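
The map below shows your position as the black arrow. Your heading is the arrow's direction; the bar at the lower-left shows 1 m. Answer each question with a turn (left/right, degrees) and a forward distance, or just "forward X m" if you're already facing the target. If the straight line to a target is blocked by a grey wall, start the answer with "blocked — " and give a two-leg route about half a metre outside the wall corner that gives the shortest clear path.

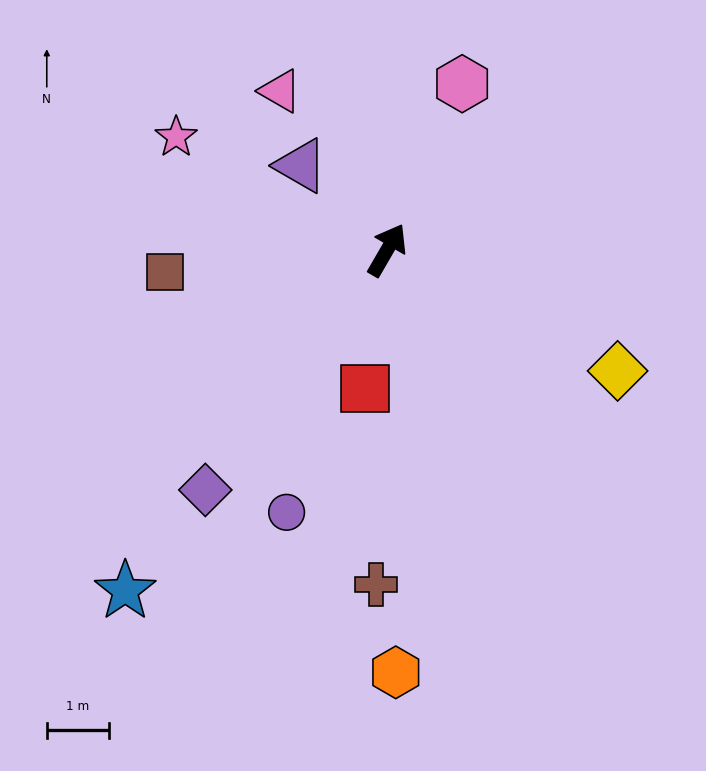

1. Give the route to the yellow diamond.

turn right 88°, forward 4.2 m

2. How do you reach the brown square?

turn left 126°, forward 3.6 m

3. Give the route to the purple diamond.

turn left 173°, forward 4.9 m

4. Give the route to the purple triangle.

turn left 76°, forward 1.9 m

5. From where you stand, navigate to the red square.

turn right 159°, forward 2.3 m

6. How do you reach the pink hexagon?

turn left 6°, forward 2.9 m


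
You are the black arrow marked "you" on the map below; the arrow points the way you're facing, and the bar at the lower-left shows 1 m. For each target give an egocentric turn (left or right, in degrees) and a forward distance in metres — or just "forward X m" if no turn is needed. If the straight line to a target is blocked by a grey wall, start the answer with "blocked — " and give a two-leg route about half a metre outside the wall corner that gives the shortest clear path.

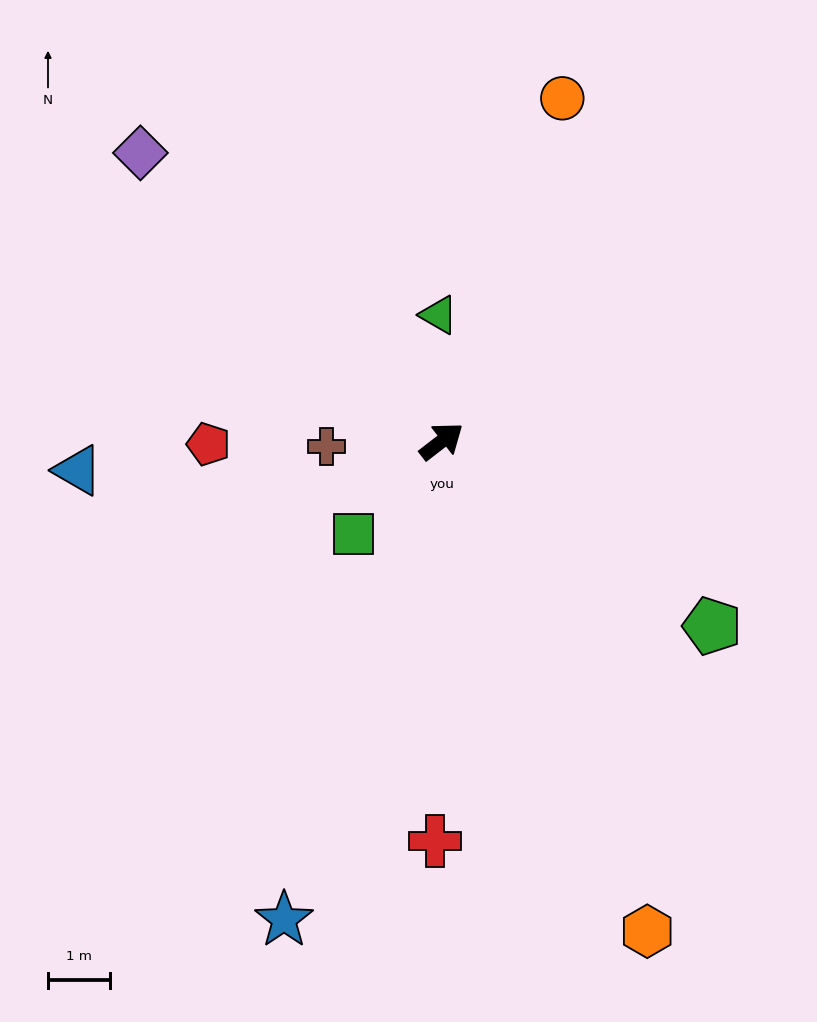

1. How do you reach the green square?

turn right 171°, forward 2.1 m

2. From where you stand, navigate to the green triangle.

turn left 54°, forward 2.0 m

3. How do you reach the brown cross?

turn left 145°, forward 1.9 m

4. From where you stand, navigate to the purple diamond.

turn left 99°, forward 6.7 m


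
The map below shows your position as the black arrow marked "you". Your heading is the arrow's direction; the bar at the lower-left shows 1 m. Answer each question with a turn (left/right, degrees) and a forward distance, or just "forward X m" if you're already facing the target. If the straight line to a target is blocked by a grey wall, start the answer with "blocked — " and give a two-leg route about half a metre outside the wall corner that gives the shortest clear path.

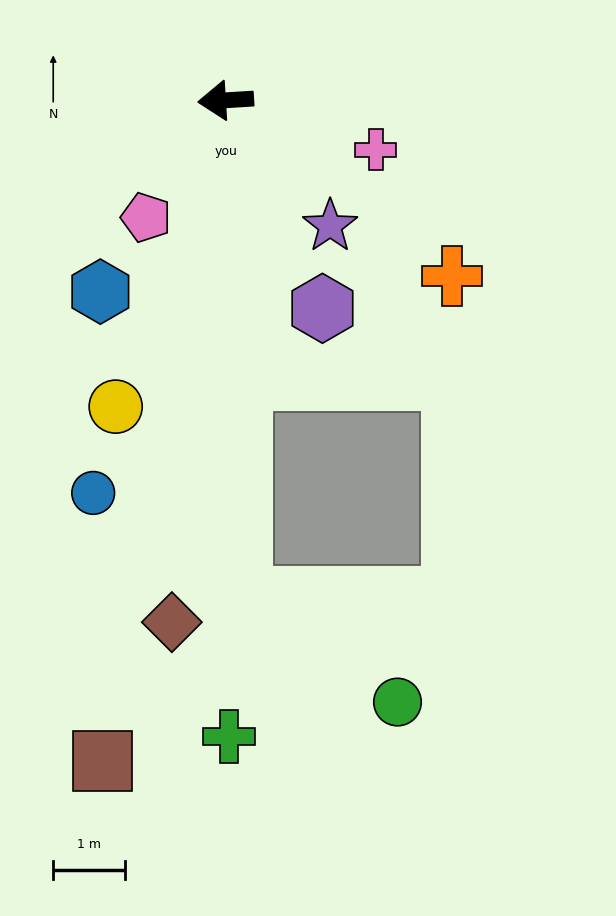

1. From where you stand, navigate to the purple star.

turn left 126°, forward 2.3 m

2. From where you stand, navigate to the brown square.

turn left 76°, forward 9.3 m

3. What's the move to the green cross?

turn left 87°, forward 8.8 m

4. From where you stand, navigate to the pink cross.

turn left 158°, forward 2.2 m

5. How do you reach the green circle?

blocked — turn left 88°, forward 6.9 m, then turn left 54°, forward 2.6 m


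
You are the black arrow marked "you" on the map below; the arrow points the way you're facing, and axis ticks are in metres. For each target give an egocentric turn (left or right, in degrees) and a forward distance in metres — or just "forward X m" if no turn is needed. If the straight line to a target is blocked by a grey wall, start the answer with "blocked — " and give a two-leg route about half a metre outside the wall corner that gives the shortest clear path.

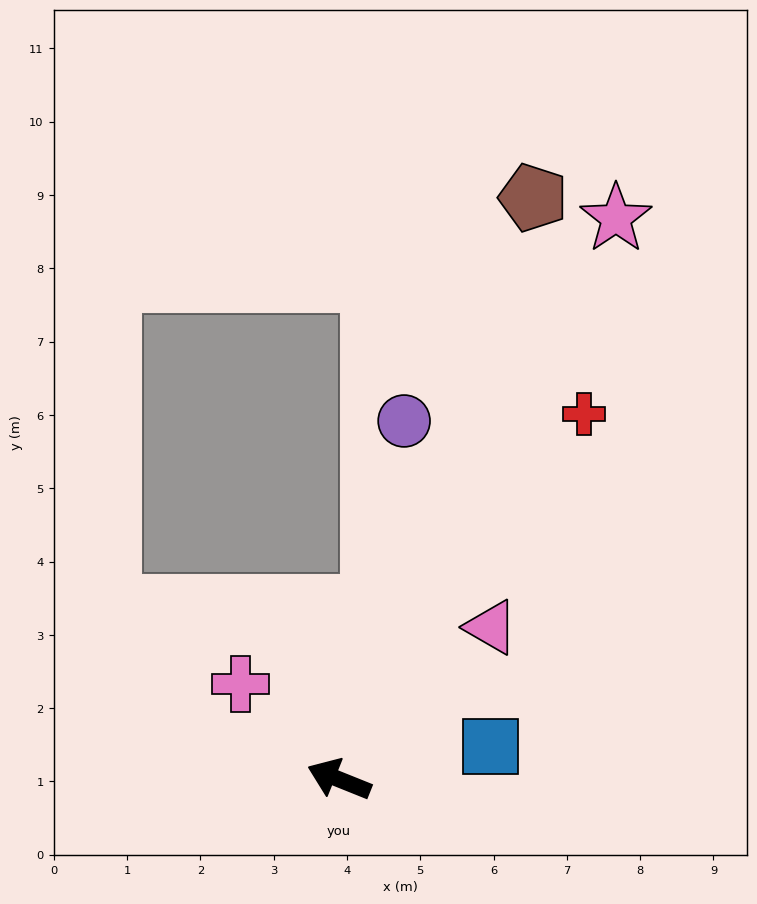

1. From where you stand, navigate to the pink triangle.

turn right 113°, forward 2.9 m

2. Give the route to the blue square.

turn right 146°, forward 2.1 m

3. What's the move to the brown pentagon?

turn right 87°, forward 8.4 m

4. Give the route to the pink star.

turn right 94°, forward 8.5 m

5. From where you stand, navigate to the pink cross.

turn right 22°, forward 1.9 m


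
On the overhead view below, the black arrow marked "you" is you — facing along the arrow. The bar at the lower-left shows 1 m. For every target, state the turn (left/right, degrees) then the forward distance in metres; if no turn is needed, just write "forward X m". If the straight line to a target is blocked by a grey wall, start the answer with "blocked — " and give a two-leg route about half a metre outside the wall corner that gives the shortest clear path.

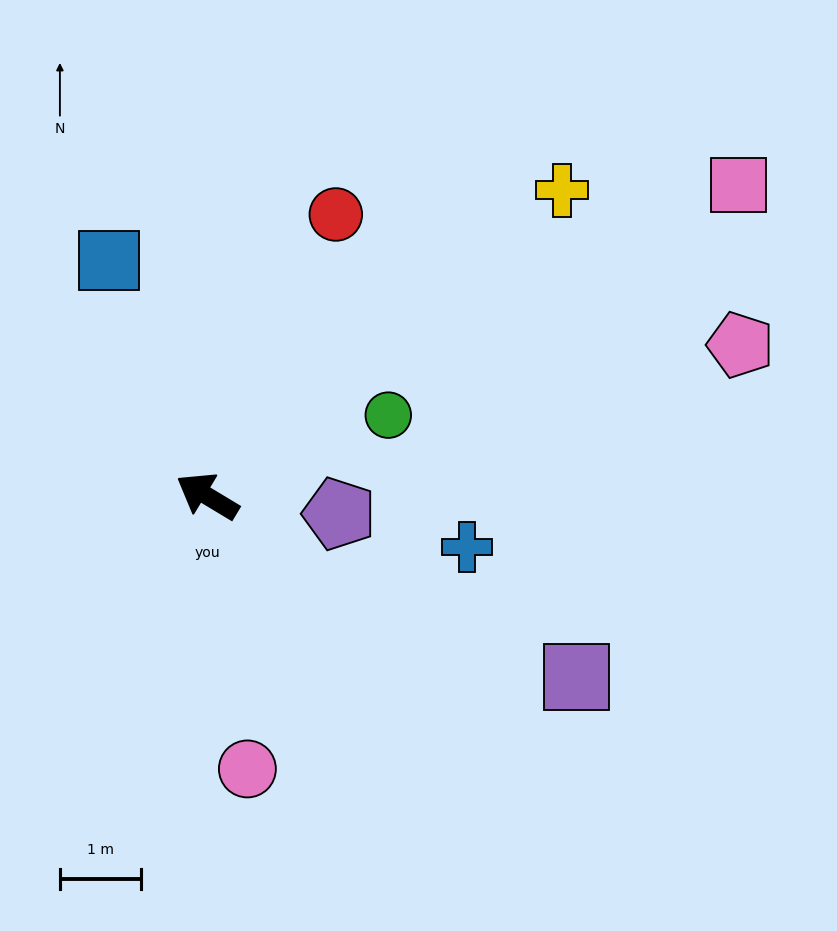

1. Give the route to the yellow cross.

turn right 108°, forward 5.8 m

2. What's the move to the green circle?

turn right 125°, forward 2.4 m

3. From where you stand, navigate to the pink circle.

turn left 129°, forward 3.4 m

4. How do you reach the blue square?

turn right 36°, forward 3.1 m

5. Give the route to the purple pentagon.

turn right 157°, forward 1.6 m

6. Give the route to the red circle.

turn right 83°, forward 3.8 m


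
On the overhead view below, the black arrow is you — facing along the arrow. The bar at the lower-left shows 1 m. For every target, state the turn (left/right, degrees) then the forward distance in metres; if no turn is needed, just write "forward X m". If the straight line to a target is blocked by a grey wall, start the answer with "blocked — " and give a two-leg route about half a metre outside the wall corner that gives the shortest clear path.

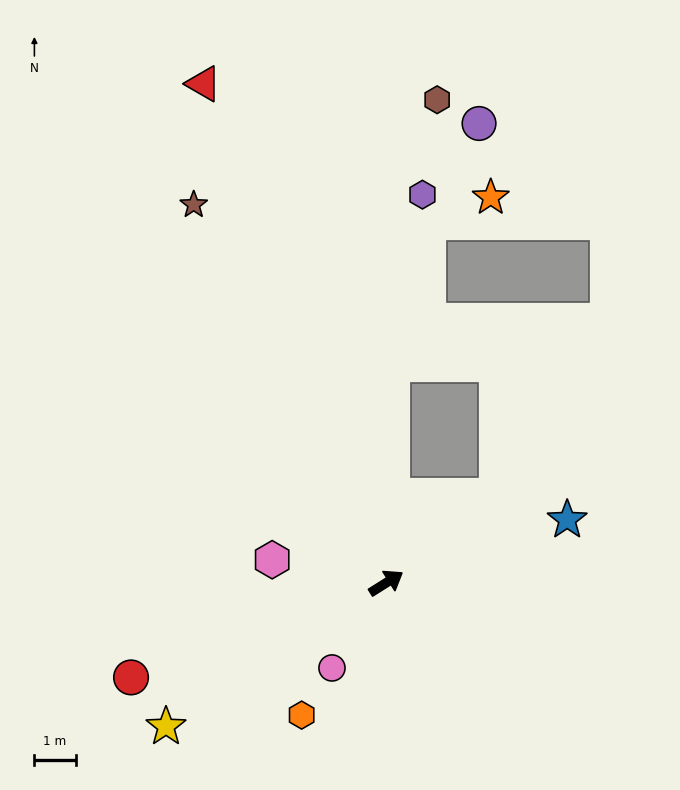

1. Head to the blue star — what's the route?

turn right 13°, forward 4.6 m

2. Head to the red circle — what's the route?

turn left 168°, forward 6.6 m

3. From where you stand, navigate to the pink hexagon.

turn left 136°, forward 2.8 m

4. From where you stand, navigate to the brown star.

turn left 85°, forward 10.3 m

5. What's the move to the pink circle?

turn right 155°, forward 2.4 m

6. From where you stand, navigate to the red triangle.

turn left 78°, forward 12.8 m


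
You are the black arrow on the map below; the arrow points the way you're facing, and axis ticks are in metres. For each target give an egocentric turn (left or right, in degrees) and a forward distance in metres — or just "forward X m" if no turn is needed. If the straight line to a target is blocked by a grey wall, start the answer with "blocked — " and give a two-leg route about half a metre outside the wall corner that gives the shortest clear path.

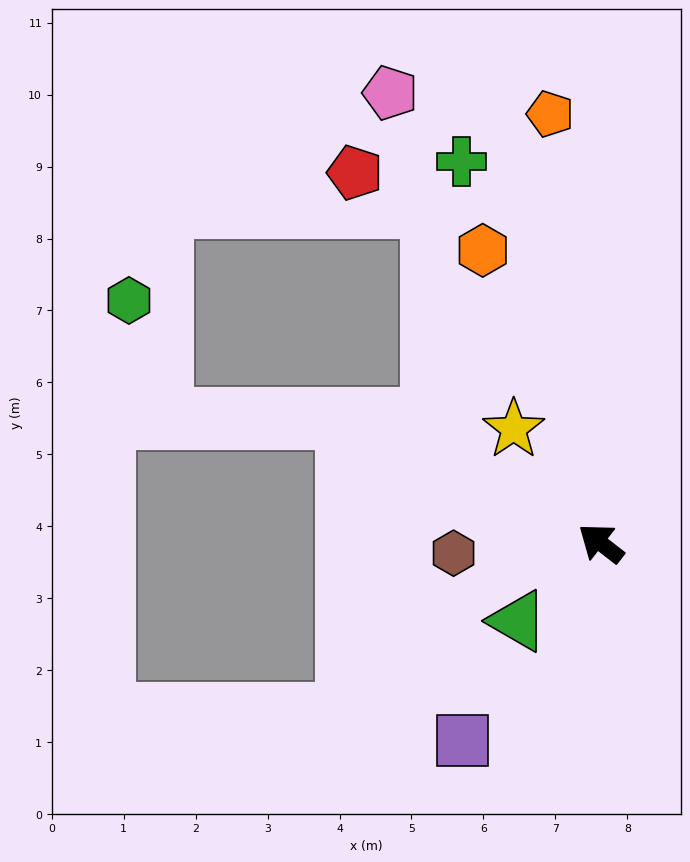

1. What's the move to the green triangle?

turn left 81°, forward 1.6 m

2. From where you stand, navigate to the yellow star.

turn right 15°, forward 2.0 m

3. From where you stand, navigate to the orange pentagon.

turn right 45°, forward 6.0 m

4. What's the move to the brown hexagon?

turn left 42°, forward 2.1 m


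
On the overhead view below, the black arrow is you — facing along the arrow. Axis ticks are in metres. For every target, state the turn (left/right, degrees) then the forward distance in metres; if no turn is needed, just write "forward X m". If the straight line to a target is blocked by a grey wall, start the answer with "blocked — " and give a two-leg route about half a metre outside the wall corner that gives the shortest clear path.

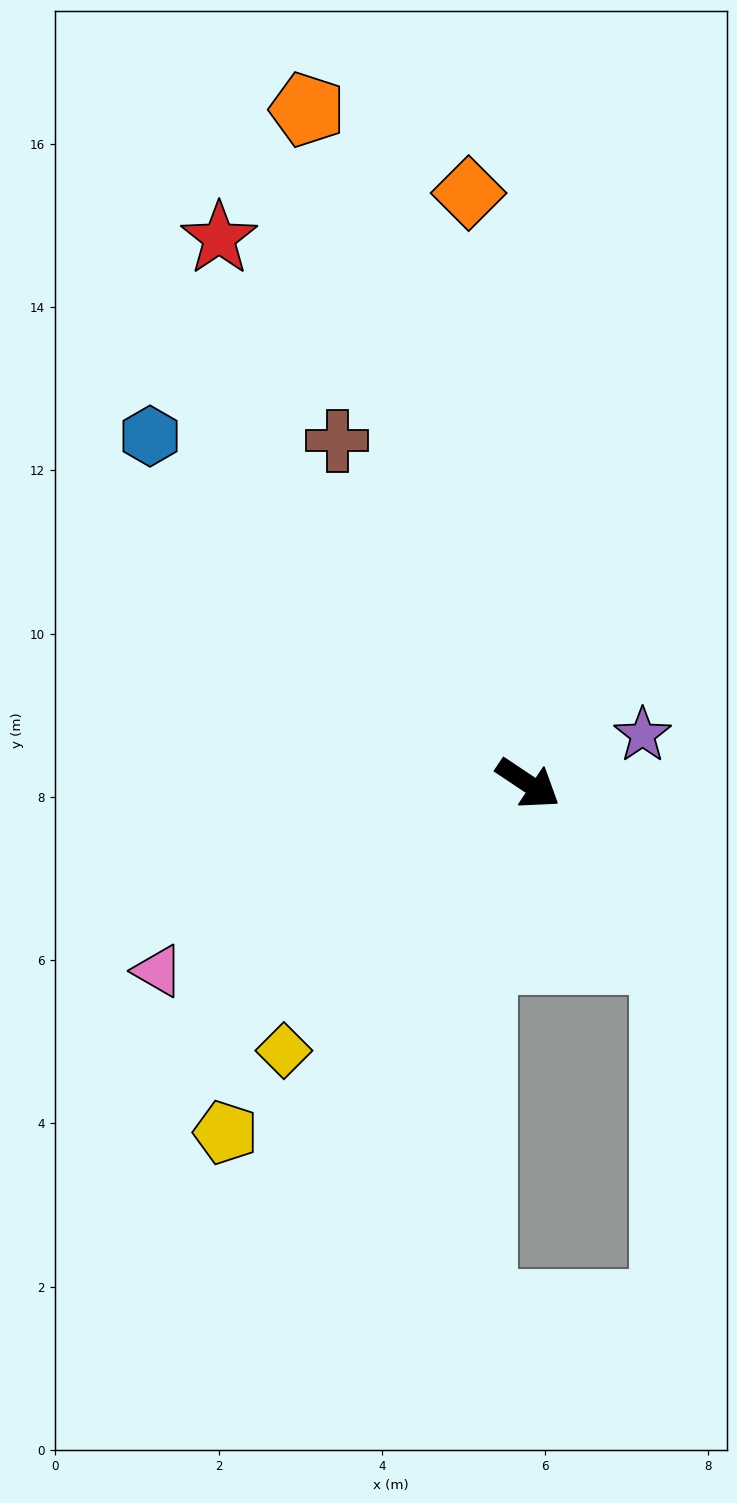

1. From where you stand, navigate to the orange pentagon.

turn left 142°, forward 8.7 m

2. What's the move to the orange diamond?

turn left 129°, forward 7.3 m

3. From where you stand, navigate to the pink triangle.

turn right 119°, forward 5.1 m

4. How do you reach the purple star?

turn left 57°, forward 1.5 m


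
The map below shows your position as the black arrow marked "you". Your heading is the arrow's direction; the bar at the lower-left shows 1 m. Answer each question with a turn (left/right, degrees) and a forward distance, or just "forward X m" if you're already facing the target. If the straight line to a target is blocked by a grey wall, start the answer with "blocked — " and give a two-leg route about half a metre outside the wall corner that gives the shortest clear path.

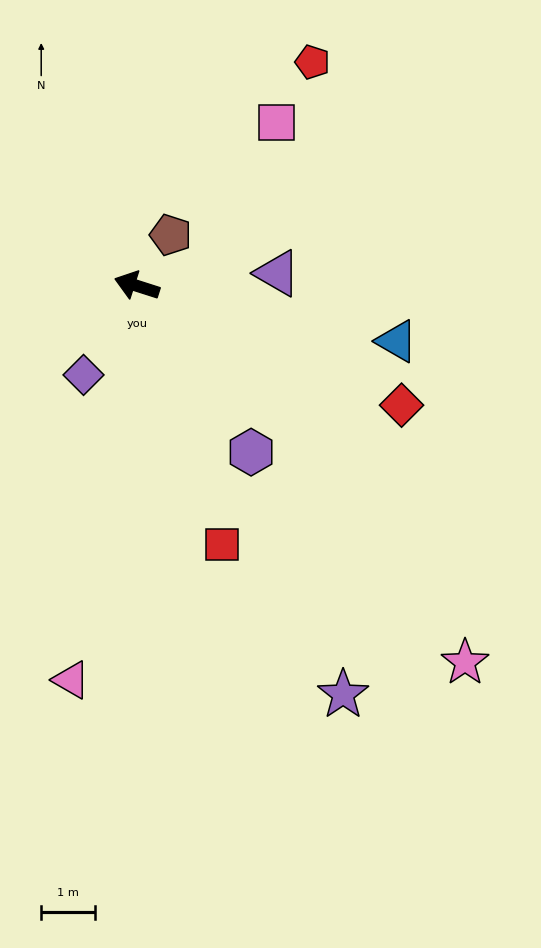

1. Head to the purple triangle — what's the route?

turn right 157°, forward 2.6 m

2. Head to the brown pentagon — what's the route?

turn right 106°, forward 1.1 m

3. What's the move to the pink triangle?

turn left 98°, forward 7.5 m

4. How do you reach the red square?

turn left 126°, forward 5.1 m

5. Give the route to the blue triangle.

turn right 174°, forward 5.0 m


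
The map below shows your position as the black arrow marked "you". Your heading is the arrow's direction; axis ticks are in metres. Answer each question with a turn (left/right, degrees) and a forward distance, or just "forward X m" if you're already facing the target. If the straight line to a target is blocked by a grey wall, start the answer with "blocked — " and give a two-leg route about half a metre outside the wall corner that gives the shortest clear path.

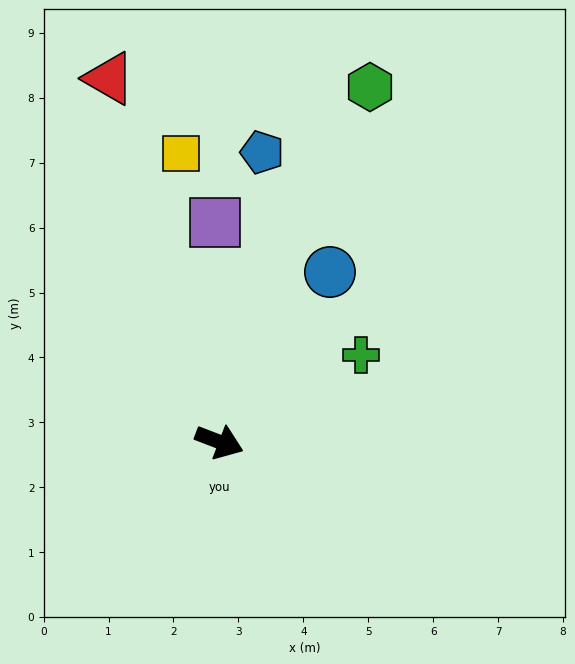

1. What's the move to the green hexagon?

turn left 88°, forward 5.9 m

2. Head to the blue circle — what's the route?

turn left 78°, forward 3.1 m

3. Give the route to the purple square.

turn left 112°, forward 3.4 m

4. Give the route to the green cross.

turn left 53°, forward 2.6 m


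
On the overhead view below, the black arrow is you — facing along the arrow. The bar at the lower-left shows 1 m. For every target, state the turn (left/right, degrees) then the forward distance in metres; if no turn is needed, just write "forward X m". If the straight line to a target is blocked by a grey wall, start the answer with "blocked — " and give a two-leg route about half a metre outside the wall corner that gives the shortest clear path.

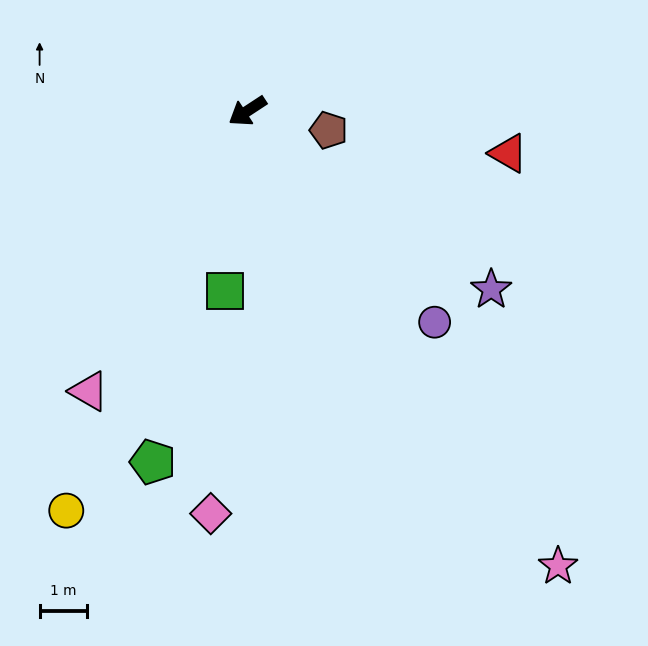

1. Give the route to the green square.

turn left 50°, forward 3.8 m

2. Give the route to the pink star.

turn left 91°, forward 11.5 m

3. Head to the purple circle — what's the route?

turn left 98°, forward 5.9 m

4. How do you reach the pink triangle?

turn left 27°, forward 6.7 m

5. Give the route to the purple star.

turn left 111°, forward 6.3 m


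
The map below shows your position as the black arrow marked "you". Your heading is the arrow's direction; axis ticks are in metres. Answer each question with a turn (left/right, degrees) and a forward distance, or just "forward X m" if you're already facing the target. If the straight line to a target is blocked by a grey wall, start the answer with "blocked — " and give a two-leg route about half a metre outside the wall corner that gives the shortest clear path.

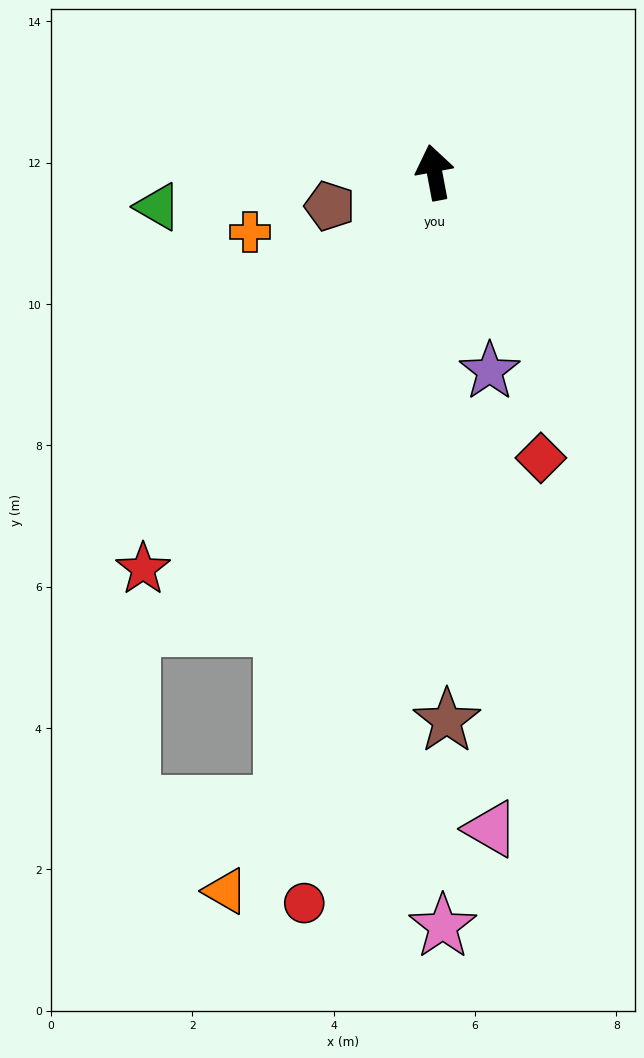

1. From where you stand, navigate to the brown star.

turn left 171°, forward 7.8 m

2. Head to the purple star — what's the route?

turn right 175°, forward 2.9 m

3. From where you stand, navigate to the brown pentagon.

turn left 97°, forward 1.6 m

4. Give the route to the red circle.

turn left 159°, forward 10.5 m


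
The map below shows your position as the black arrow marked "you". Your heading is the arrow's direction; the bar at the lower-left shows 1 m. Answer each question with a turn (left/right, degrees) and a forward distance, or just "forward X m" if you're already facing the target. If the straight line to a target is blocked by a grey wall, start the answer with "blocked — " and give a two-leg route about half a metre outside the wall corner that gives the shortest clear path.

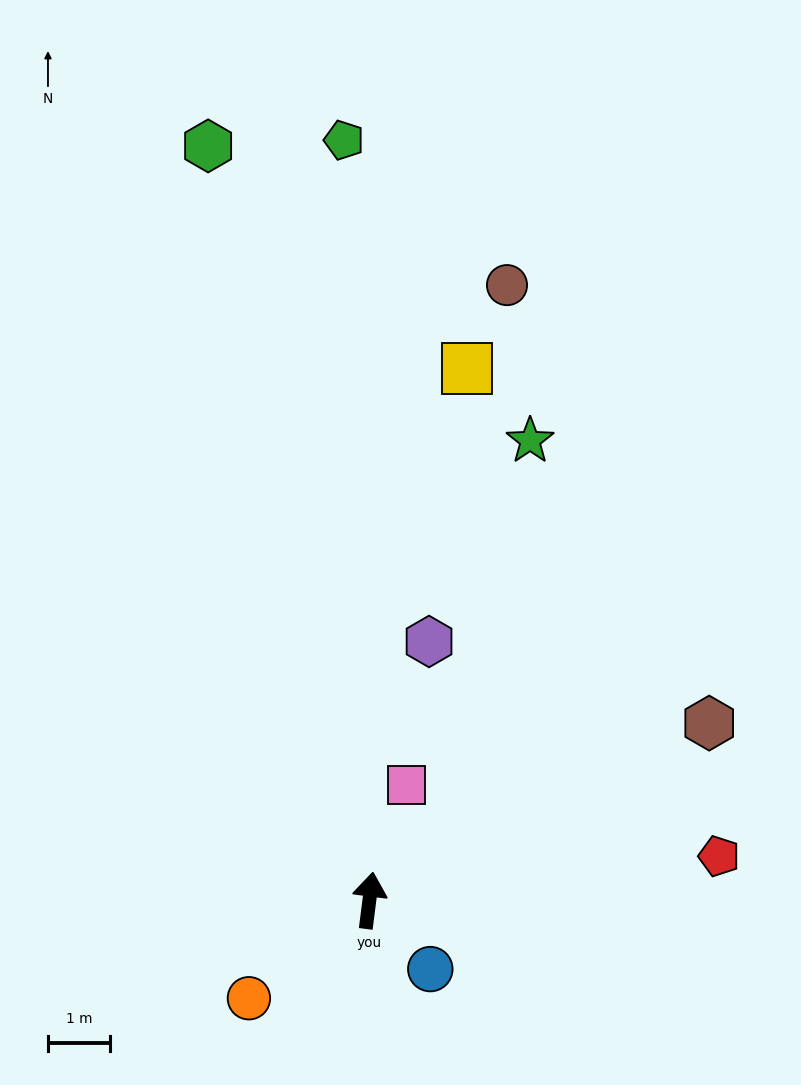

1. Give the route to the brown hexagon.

turn right 55°, forward 6.2 m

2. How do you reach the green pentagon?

turn left 9°, forward 12.4 m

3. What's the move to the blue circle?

turn right 131°, forward 1.5 m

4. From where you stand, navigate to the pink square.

turn right 11°, forward 2.0 m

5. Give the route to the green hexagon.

turn left 19°, forward 12.5 m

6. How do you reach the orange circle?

turn left 136°, forward 2.5 m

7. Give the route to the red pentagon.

turn right 76°, forward 5.7 m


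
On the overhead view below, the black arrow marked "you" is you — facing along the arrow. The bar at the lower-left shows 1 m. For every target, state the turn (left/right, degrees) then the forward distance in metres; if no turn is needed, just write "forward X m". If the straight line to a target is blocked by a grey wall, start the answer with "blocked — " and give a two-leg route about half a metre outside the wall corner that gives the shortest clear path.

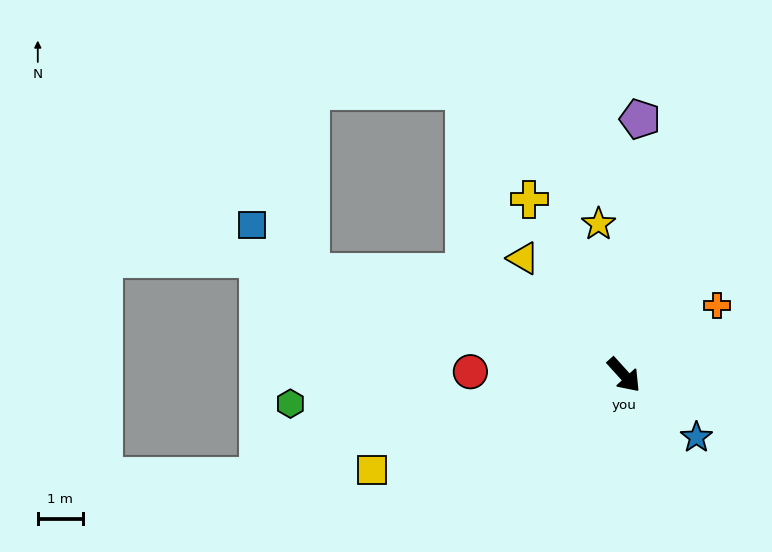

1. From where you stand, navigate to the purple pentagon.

turn left 134°, forward 5.7 m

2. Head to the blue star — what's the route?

turn left 7°, forward 2.1 m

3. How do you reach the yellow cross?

turn left 166°, forward 4.4 m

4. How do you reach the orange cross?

turn left 85°, forward 2.6 m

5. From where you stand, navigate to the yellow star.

turn left 147°, forward 3.4 m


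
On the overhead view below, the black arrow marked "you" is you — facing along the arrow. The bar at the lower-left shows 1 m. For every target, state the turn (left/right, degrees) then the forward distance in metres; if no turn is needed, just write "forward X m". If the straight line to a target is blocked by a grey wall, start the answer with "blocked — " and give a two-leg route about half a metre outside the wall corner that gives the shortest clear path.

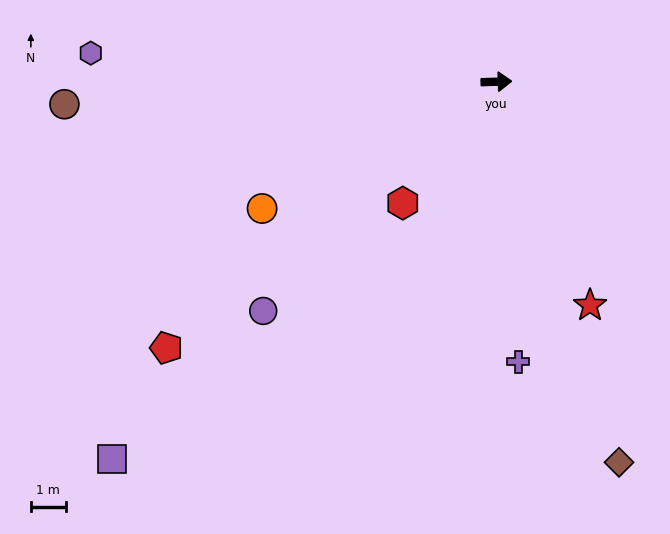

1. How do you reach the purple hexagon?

turn left 174°, forward 11.6 m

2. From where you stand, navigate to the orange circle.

turn right 153°, forward 7.6 m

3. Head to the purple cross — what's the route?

turn right 87°, forward 8.0 m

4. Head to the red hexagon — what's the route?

turn right 129°, forward 4.4 m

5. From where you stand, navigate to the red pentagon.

turn right 143°, forward 12.1 m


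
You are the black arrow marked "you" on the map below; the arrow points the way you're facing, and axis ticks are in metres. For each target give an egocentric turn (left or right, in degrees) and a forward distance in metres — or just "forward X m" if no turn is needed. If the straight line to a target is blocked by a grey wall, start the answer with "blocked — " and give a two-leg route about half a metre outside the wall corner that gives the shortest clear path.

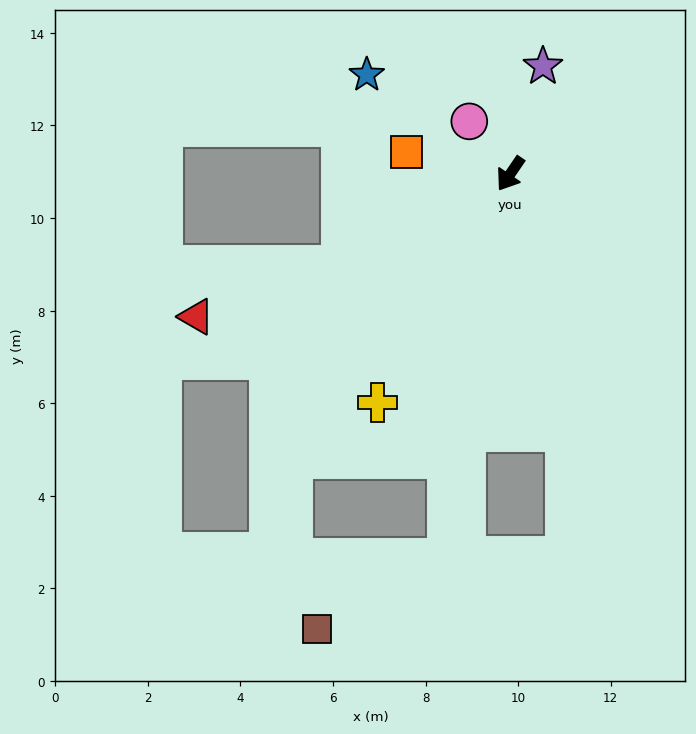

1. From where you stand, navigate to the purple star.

turn right 163°, forward 2.4 m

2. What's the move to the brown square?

blocked — turn left 25°, forward 8.4 m, then turn right 52°, forward 3.2 m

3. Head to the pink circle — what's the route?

turn right 108°, forward 1.4 m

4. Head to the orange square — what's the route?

turn right 68°, forward 2.3 m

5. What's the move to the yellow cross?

turn left 4°, forward 5.7 m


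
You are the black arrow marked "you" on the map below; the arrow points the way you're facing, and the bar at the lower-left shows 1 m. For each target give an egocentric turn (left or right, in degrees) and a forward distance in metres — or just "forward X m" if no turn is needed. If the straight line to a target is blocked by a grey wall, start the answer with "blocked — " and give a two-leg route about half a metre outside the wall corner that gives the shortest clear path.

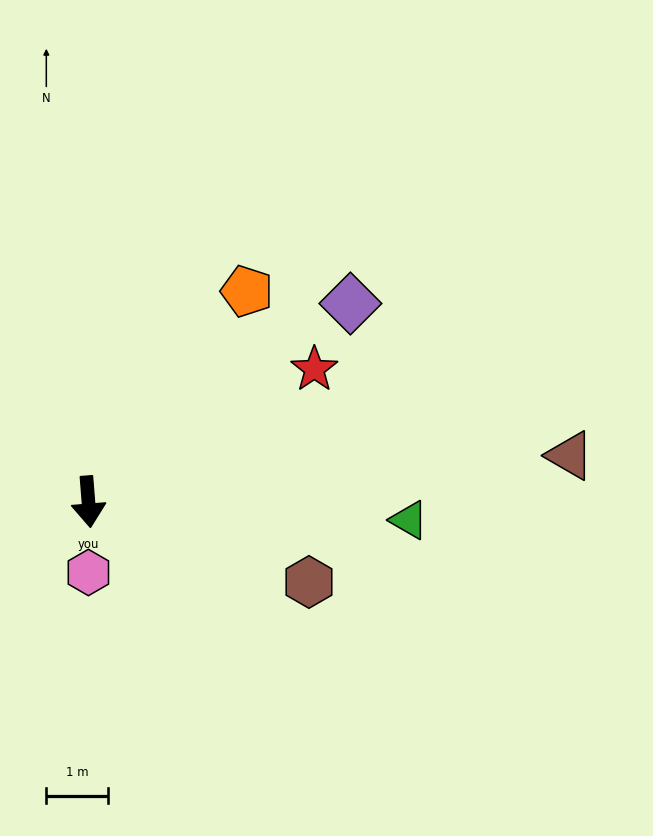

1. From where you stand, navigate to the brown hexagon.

turn left 66°, forward 3.8 m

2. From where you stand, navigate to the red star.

turn left 116°, forward 4.2 m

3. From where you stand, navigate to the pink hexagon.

turn right 5°, forward 1.1 m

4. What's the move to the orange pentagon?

turn left 139°, forward 4.3 m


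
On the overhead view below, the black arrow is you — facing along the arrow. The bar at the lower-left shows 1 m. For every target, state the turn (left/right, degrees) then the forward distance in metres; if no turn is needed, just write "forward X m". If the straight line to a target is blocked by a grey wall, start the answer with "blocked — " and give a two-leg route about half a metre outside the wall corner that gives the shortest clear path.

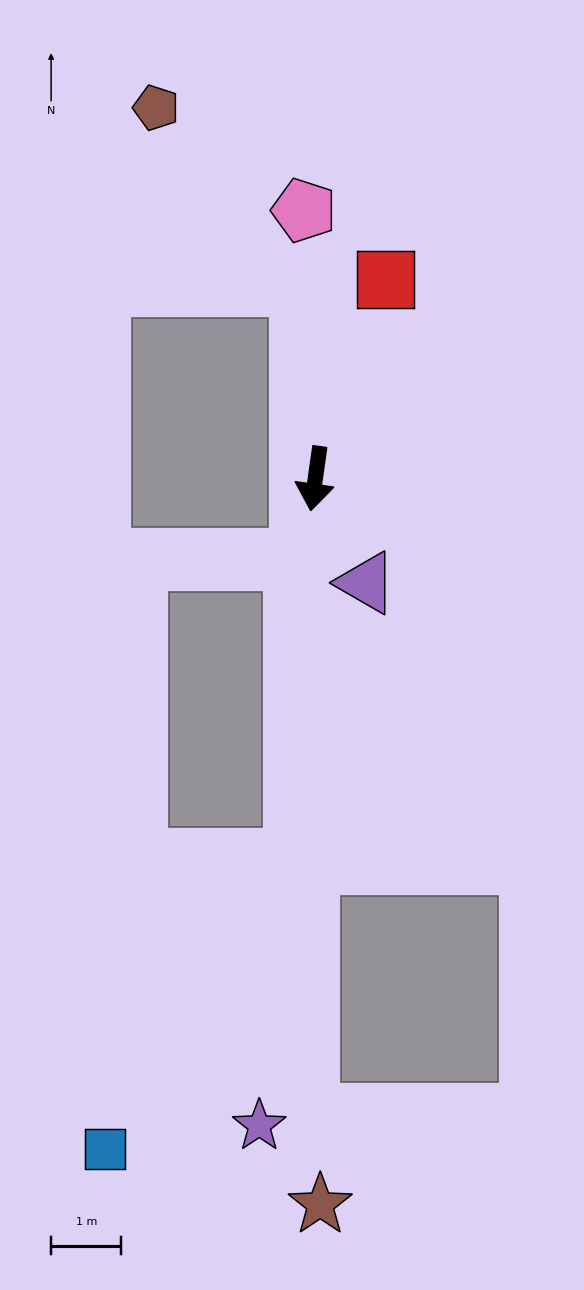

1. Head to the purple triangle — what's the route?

turn left 34°, forward 1.6 m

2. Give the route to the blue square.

blocked — turn left 5°, forward 5.4 m, then turn right 30°, forward 4.9 m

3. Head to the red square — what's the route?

turn left 169°, forward 3.0 m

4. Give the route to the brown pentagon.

blocked — turn right 167°, forward 2.7 m, then turn left 34°, forward 3.3 m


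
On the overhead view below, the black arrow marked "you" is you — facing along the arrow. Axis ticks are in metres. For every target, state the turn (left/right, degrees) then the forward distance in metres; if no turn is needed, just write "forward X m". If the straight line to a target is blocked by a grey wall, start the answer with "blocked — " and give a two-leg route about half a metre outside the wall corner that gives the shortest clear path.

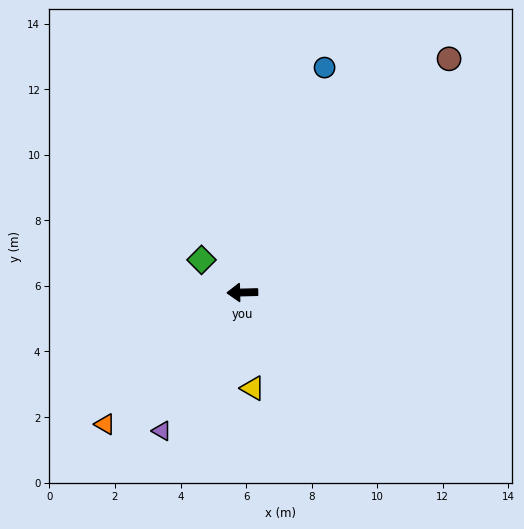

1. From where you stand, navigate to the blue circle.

turn right 111°, forward 7.3 m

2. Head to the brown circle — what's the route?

turn right 133°, forward 9.5 m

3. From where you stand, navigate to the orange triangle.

turn left 42°, forward 5.8 m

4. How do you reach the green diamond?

turn right 40°, forward 1.6 m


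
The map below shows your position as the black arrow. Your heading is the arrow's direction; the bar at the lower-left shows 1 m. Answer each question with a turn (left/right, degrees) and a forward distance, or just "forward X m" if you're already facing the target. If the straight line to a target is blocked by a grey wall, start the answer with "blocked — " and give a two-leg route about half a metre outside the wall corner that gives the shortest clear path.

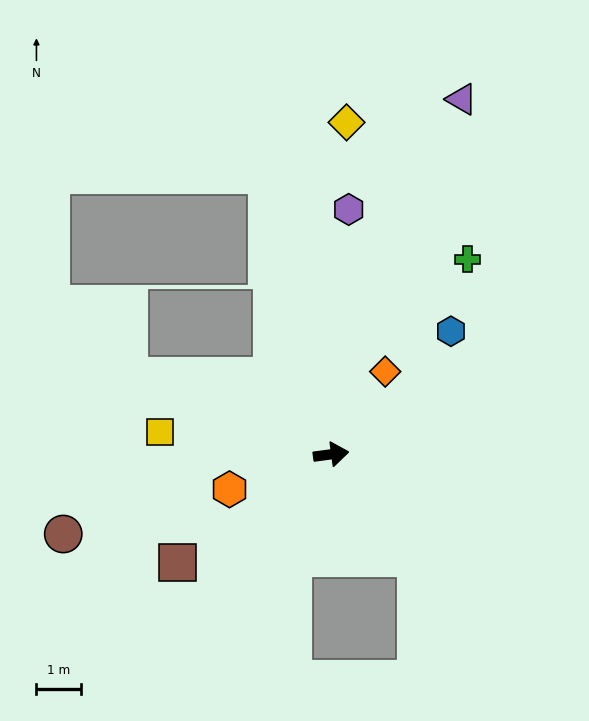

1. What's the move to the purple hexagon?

turn left 78°, forward 5.5 m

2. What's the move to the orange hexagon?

turn right 169°, forward 2.4 m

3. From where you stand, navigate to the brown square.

turn right 153°, forward 4.2 m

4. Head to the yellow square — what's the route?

turn left 165°, forward 3.9 m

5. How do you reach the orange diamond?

turn left 49°, forward 2.2 m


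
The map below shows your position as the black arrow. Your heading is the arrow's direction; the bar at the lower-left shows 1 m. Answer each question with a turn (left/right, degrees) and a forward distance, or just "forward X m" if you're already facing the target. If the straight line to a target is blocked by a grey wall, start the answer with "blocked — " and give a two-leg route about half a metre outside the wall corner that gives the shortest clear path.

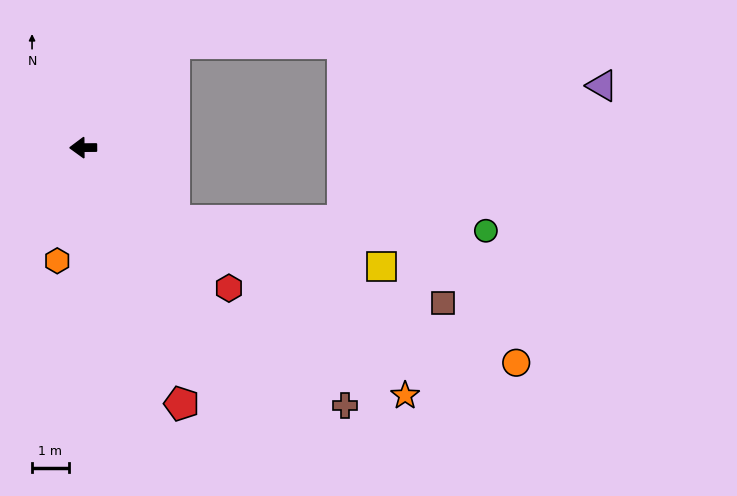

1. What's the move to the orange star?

turn left 142°, forward 11.0 m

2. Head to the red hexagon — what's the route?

turn left 136°, forward 5.5 m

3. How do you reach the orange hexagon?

turn left 77°, forward 3.2 m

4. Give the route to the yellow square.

blocked — turn left 141°, forward 3.2 m, then turn left 26°, forward 5.8 m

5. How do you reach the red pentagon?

turn left 111°, forward 7.5 m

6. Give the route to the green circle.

blocked — turn left 141°, forward 3.2 m, then turn left 37°, forward 8.5 m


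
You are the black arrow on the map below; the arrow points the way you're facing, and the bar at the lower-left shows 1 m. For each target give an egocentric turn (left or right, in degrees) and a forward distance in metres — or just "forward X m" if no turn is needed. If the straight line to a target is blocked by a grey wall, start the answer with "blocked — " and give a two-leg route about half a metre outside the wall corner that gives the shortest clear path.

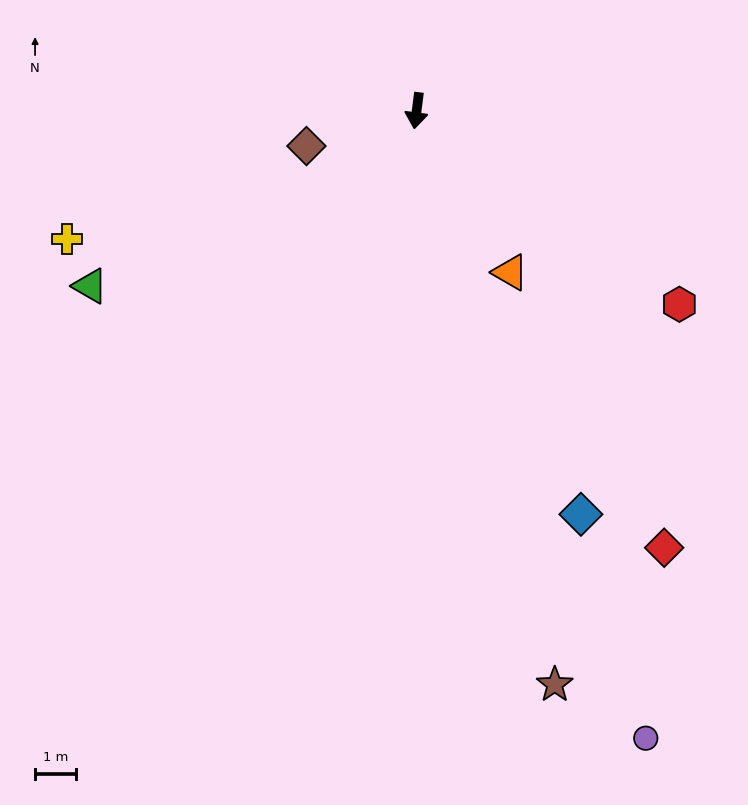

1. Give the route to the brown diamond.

turn right 65°, forward 2.8 m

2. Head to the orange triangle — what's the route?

turn left 37°, forward 4.6 m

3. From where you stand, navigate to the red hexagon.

turn left 61°, forward 8.0 m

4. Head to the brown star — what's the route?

turn left 21°, forward 14.4 m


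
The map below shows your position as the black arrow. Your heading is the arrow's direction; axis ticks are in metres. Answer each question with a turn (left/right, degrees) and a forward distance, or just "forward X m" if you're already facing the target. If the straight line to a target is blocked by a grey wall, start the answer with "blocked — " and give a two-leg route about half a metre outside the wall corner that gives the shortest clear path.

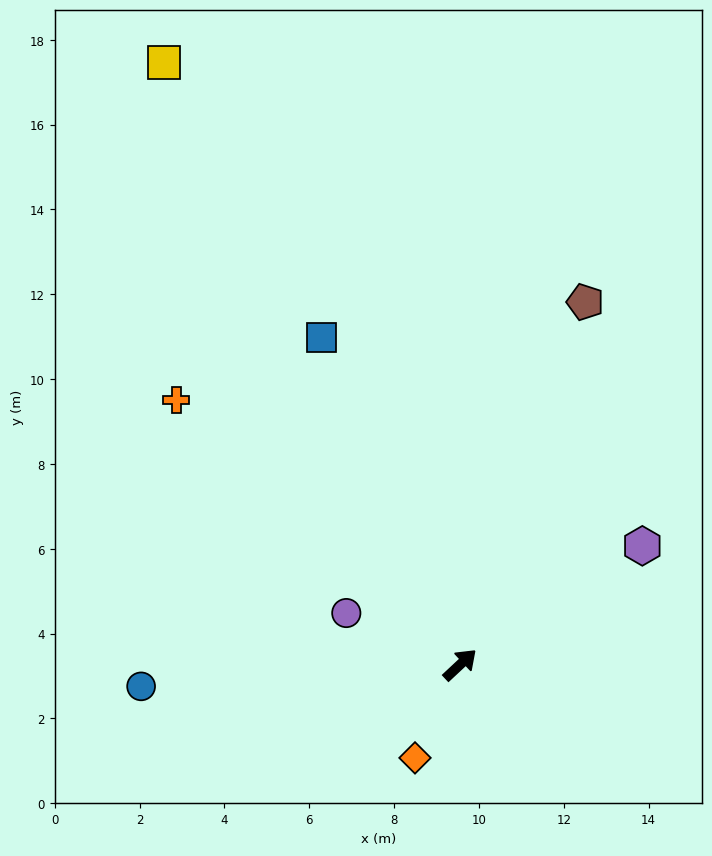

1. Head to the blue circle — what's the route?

turn left 141°, forward 7.5 m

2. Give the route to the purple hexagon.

turn right 10°, forward 5.1 m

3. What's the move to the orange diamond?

turn right 159°, forward 2.4 m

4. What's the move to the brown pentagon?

turn left 28°, forward 9.0 m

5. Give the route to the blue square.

turn left 70°, forward 8.4 m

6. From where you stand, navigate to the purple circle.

turn left 113°, forward 2.9 m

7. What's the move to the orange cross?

turn left 94°, forward 9.2 m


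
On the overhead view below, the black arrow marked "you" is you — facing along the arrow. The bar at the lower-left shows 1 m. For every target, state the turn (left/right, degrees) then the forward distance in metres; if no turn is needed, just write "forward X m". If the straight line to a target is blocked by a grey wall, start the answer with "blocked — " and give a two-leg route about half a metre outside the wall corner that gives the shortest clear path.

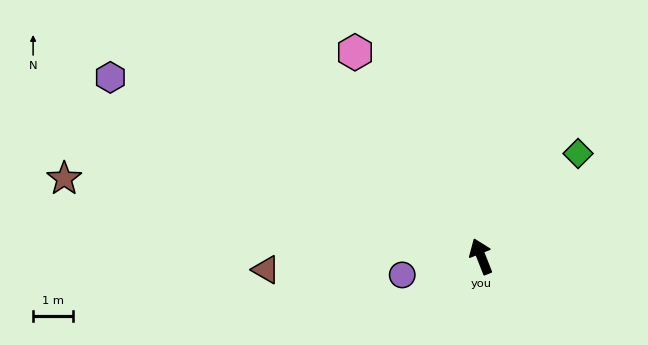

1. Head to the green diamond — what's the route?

turn right 65°, forward 3.5 m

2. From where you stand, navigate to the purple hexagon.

turn left 43°, forward 10.3 m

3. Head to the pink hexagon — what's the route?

turn left 10°, forward 6.0 m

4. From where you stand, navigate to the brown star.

turn left 58°, forward 10.6 m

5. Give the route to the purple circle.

turn left 82°, forward 2.0 m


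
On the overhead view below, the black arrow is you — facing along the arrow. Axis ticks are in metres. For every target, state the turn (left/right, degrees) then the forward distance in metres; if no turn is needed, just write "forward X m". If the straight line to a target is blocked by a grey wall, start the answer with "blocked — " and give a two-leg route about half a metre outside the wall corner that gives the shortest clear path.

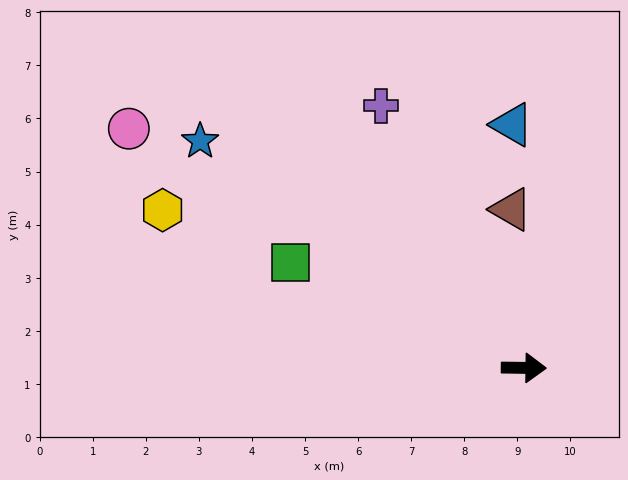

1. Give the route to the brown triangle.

turn left 95°, forward 3.0 m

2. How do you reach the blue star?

turn left 146°, forward 7.4 m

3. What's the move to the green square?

turn left 156°, forward 4.8 m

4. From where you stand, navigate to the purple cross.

turn left 119°, forward 5.6 m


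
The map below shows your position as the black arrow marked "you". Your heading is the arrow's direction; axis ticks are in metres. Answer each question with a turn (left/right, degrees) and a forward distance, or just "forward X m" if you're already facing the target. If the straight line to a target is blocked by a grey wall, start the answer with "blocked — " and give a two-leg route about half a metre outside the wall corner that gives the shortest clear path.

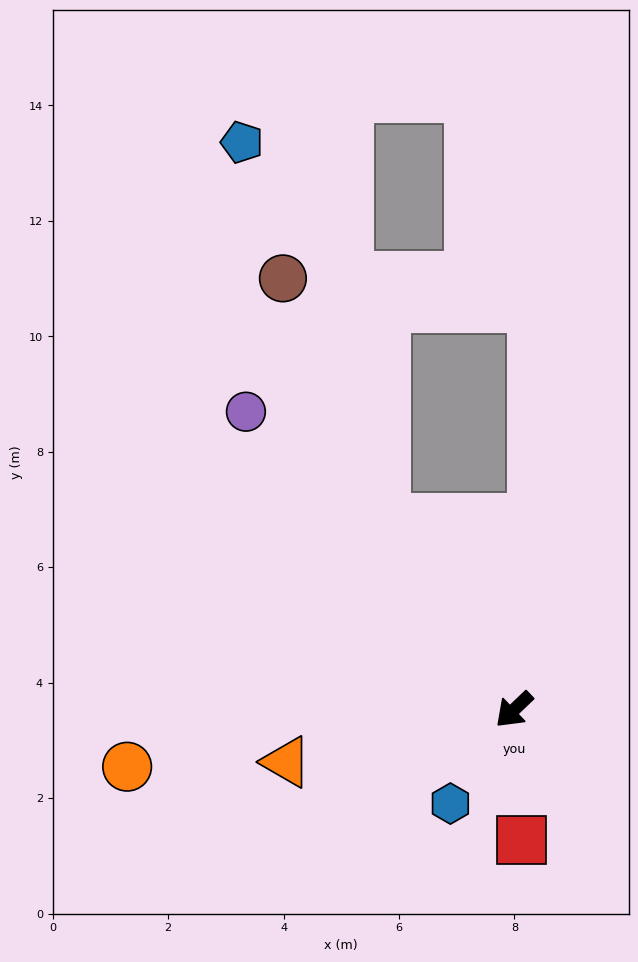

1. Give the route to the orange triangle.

turn right 31°, forward 4.0 m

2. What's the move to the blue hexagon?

turn left 12°, forward 2.0 m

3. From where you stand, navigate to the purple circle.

turn right 92°, forward 6.9 m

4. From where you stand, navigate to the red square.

turn left 50°, forward 2.3 m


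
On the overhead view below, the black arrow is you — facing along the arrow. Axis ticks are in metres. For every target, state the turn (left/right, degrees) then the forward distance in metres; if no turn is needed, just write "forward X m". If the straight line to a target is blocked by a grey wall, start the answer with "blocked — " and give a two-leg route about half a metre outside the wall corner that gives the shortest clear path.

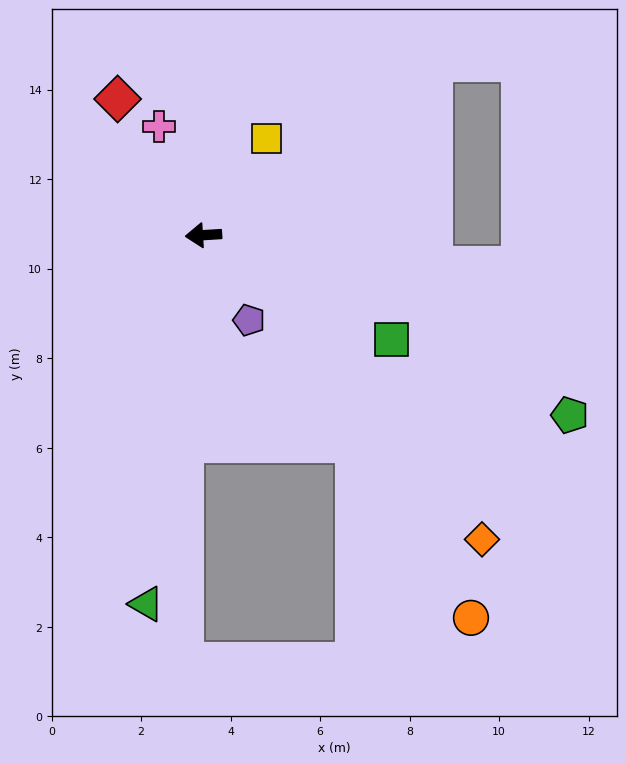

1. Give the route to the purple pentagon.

turn left 115°, forward 2.2 m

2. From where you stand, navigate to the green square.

turn left 147°, forward 4.8 m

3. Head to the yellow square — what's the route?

turn right 127°, forward 2.6 m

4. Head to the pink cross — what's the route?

turn right 71°, forward 2.6 m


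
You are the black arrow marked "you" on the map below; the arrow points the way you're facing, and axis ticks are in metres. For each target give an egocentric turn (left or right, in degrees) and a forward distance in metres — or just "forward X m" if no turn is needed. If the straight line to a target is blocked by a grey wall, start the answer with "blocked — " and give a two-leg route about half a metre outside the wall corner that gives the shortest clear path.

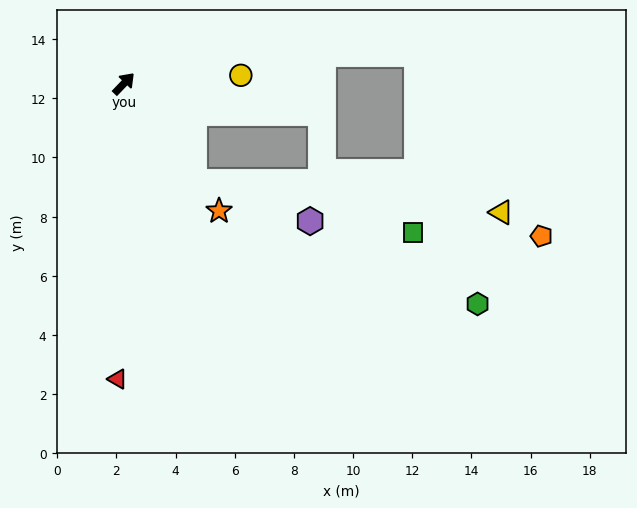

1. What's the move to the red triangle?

turn right 137°, forward 10.0 m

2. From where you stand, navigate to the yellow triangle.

blocked — turn right 100°, forward 4.1 m, then turn left 48°, forward 10.4 m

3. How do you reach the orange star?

turn right 99°, forward 5.4 m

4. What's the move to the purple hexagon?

blocked — turn right 100°, forward 4.1 m, then turn left 35°, forward 4.1 m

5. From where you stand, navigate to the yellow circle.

turn right 42°, forward 4.0 m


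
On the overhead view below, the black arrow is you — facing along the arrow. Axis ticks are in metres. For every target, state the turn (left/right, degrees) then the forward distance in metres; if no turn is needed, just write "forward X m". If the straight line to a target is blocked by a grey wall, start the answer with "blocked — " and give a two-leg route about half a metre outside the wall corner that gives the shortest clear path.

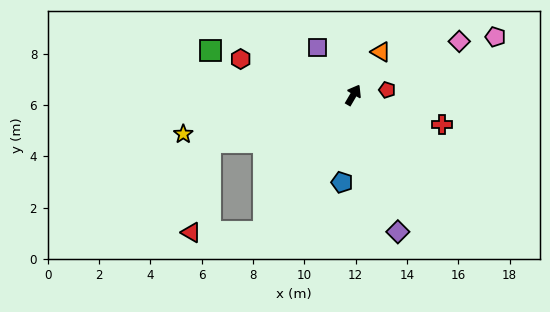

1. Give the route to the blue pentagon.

turn right 157°, forward 3.4 m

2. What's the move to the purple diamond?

turn right 132°, forward 5.6 m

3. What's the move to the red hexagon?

turn left 103°, forward 4.6 m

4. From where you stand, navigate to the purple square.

turn left 67°, forward 2.3 m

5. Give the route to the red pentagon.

turn right 51°, forward 1.3 m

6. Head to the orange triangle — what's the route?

turn right 2°, forward 2.0 m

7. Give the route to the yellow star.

turn left 133°, forward 6.8 m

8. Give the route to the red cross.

turn right 78°, forward 3.6 m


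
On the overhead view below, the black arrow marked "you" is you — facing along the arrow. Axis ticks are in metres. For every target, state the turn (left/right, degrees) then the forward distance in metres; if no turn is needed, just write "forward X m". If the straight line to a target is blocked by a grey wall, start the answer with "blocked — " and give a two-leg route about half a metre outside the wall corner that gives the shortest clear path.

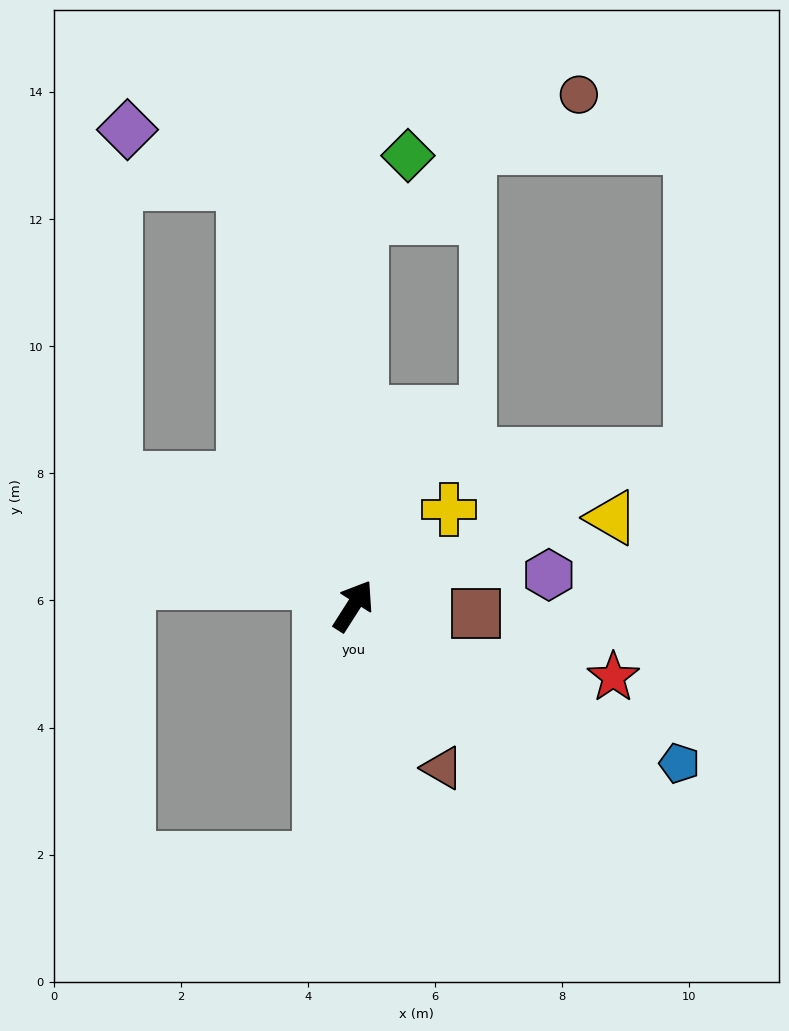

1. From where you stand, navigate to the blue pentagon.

turn right 83°, forward 5.7 m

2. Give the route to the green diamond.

blocked — turn left 31°, forward 6.1 m, then turn right 35°, forward 1.2 m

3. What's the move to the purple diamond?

blocked — turn left 47°, forward 6.9 m, then turn left 51°, forward 2.0 m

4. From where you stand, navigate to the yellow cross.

turn right 12°, forward 2.1 m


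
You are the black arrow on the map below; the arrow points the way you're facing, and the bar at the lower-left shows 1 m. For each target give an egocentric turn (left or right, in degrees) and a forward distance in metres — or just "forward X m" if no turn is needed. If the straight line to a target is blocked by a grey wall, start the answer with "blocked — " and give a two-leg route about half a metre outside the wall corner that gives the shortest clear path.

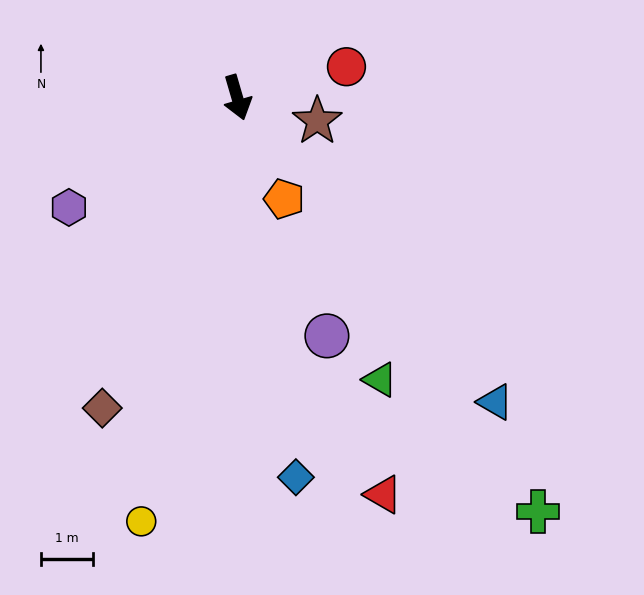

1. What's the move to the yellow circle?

turn right 29°, forward 8.4 m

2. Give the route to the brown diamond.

turn right 40°, forward 6.5 m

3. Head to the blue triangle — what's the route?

turn left 24°, forward 7.7 m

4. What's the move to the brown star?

turn left 57°, forward 1.6 m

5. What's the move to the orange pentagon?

turn left 9°, forward 2.2 m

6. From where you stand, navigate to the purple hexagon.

turn right 73°, forward 3.9 m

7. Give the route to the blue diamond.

turn right 7°, forward 7.4 m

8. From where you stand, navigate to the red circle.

turn left 90°, forward 2.2 m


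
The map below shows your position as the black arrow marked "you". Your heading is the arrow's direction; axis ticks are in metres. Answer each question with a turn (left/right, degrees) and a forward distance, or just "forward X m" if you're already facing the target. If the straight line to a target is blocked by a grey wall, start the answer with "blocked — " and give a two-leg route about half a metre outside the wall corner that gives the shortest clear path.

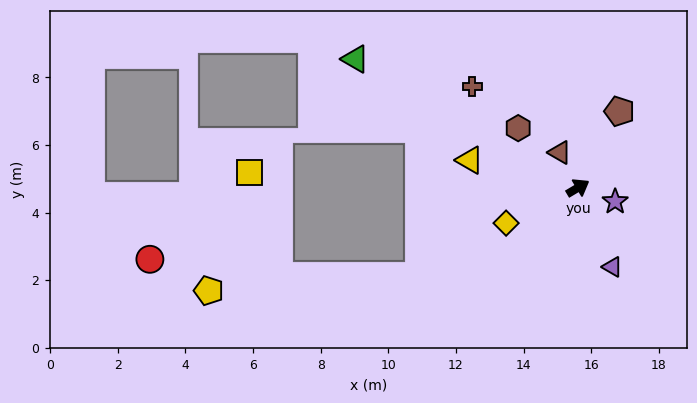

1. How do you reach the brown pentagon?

turn left 31°, forward 2.6 m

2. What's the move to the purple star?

turn right 51°, forward 1.2 m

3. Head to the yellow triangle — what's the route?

turn left 135°, forward 3.3 m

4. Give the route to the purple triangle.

turn right 97°, forward 2.6 m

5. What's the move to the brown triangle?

turn left 86°, forward 1.2 m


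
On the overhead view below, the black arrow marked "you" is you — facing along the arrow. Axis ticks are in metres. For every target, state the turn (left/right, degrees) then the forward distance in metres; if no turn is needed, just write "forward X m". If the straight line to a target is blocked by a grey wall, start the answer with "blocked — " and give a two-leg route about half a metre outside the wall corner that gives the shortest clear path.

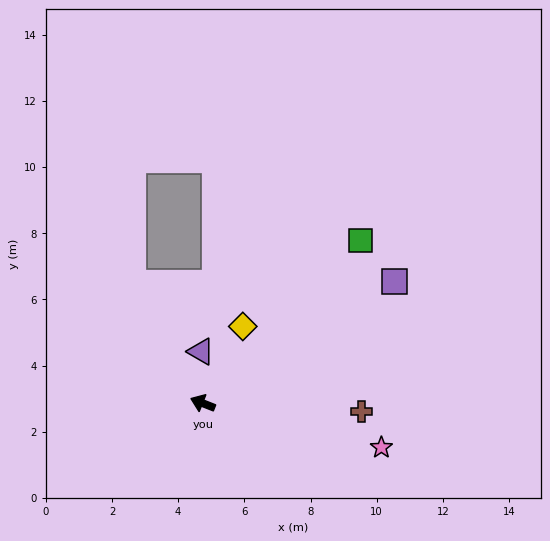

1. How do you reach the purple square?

turn right 126°, forward 6.9 m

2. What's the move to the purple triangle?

turn right 66°, forward 1.6 m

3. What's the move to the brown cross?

turn right 161°, forward 4.8 m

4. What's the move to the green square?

turn right 112°, forward 6.9 m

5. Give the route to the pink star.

turn right 172°, forward 5.6 m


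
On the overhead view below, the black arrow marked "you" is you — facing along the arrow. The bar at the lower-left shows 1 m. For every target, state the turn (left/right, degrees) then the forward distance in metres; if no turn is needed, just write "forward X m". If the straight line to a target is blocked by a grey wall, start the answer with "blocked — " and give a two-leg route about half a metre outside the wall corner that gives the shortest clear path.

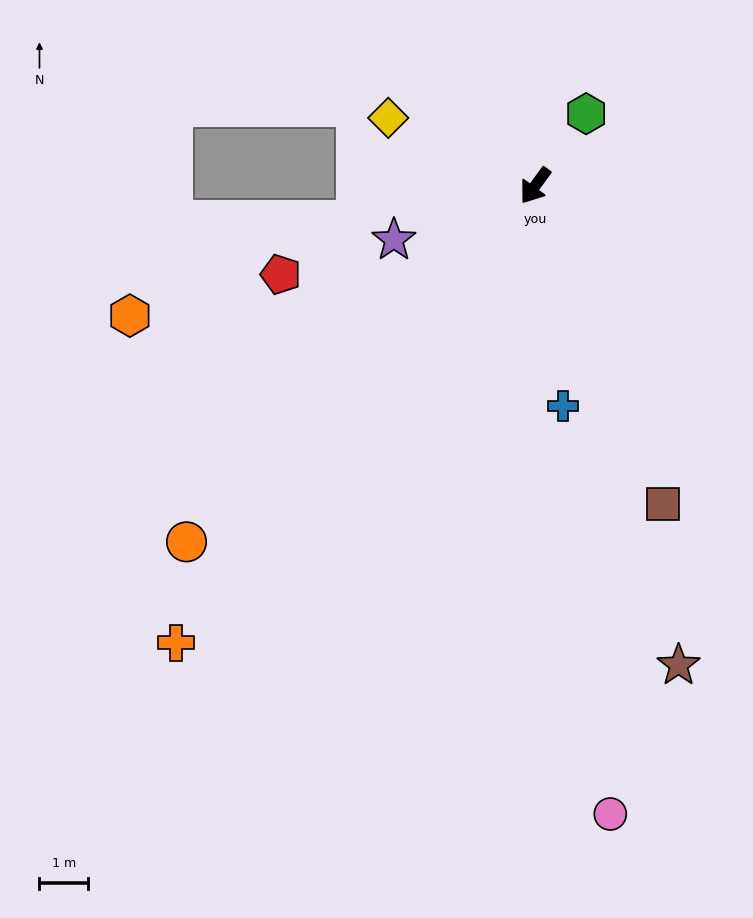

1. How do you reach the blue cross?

turn left 43°, forward 4.5 m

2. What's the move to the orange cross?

turn right 2°, forward 11.9 m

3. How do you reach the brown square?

turn left 58°, forward 7.0 m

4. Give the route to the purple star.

turn right 33°, forward 3.1 m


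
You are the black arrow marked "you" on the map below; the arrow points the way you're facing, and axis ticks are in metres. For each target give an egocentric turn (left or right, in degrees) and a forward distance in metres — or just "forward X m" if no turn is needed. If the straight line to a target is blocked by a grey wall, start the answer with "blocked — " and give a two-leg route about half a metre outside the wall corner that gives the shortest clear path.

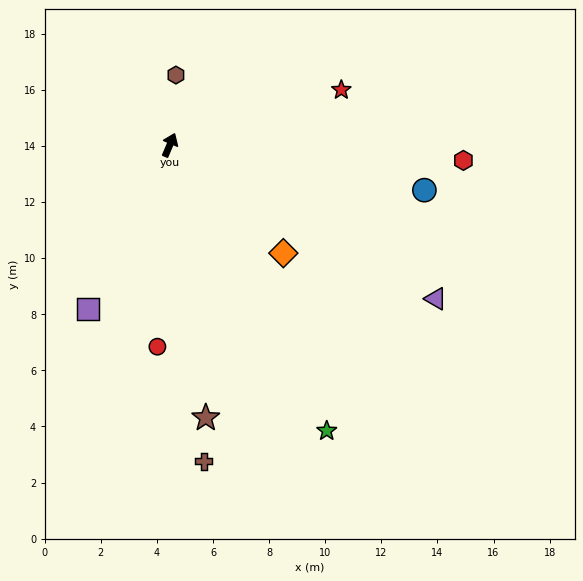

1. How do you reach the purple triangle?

turn right 97°, forward 10.9 m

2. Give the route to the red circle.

turn right 161°, forward 7.2 m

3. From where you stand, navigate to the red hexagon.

turn right 70°, forward 10.5 m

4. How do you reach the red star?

turn right 49°, forward 6.4 m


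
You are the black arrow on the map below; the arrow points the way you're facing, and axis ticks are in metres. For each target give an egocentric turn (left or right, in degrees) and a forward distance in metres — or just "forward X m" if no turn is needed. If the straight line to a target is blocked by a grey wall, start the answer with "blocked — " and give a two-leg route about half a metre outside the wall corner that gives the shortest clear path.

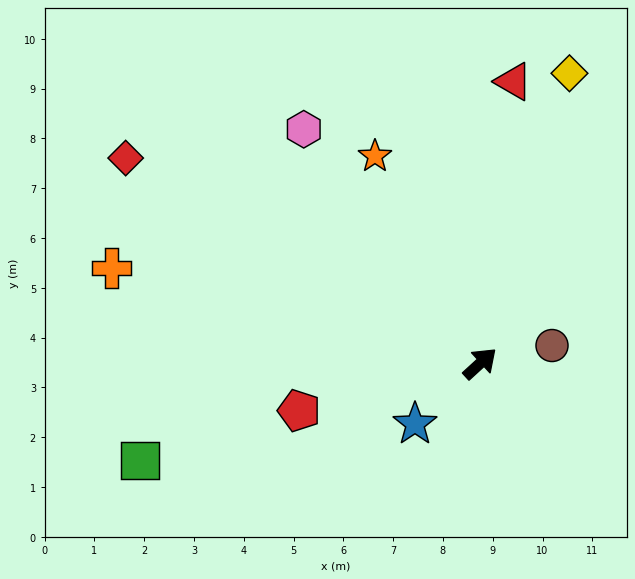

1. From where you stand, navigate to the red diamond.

turn left 107°, forward 8.2 m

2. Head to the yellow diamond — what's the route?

turn left 30°, forward 6.1 m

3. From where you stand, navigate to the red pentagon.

turn left 152°, forward 3.8 m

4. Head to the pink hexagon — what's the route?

turn left 85°, forward 5.9 m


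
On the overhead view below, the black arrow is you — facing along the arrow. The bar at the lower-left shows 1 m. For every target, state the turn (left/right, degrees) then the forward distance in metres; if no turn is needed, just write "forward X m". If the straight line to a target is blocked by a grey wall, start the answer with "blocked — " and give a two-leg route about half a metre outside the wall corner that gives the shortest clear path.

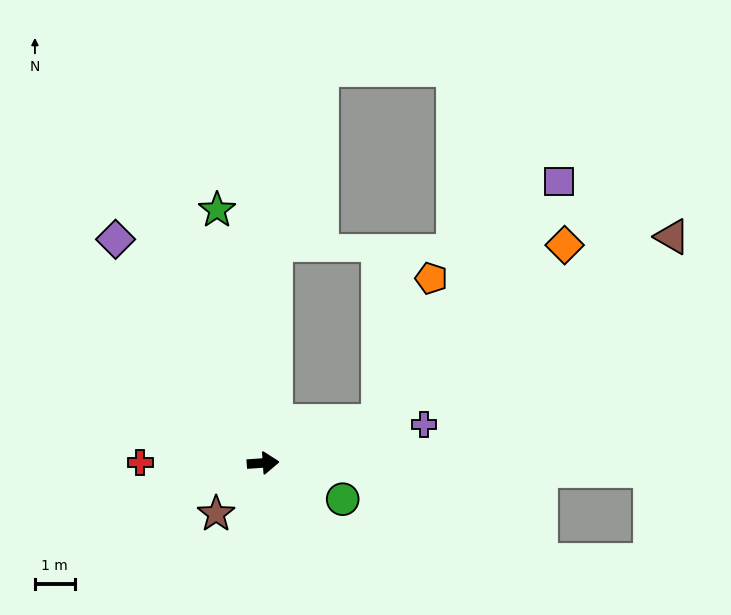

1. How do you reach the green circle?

turn right 28°, forward 2.2 m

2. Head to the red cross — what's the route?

turn left 176°, forward 3.1 m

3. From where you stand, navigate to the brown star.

turn right 137°, forward 1.7 m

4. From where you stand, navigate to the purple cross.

turn left 9°, forward 4.2 m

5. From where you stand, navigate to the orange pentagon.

blocked — turn left 16°, forward 3.1 m, then turn left 49°, forward 3.8 m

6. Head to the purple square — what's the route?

blocked — turn left 16°, forward 3.1 m, then turn left 33°, forward 7.5 m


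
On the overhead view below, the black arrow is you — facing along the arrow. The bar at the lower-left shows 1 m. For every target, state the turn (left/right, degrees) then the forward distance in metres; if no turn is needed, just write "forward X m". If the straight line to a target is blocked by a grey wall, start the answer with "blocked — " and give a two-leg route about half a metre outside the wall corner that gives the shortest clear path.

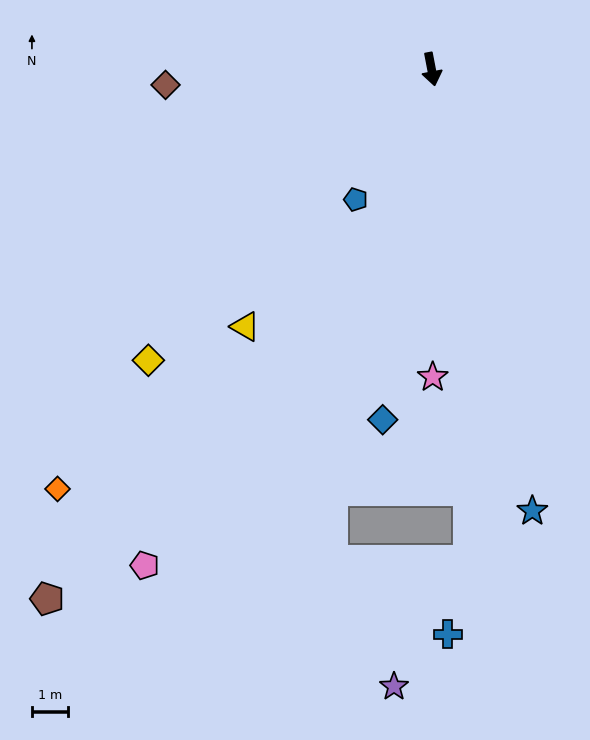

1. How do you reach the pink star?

turn right 11°, forward 8.5 m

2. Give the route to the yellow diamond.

turn right 55°, forward 11.2 m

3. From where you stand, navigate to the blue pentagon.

turn right 41°, forward 4.2 m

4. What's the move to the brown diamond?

turn right 97°, forward 7.3 m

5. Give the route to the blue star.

turn left 2°, forward 12.5 m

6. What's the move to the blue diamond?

turn right 19°, forward 9.7 m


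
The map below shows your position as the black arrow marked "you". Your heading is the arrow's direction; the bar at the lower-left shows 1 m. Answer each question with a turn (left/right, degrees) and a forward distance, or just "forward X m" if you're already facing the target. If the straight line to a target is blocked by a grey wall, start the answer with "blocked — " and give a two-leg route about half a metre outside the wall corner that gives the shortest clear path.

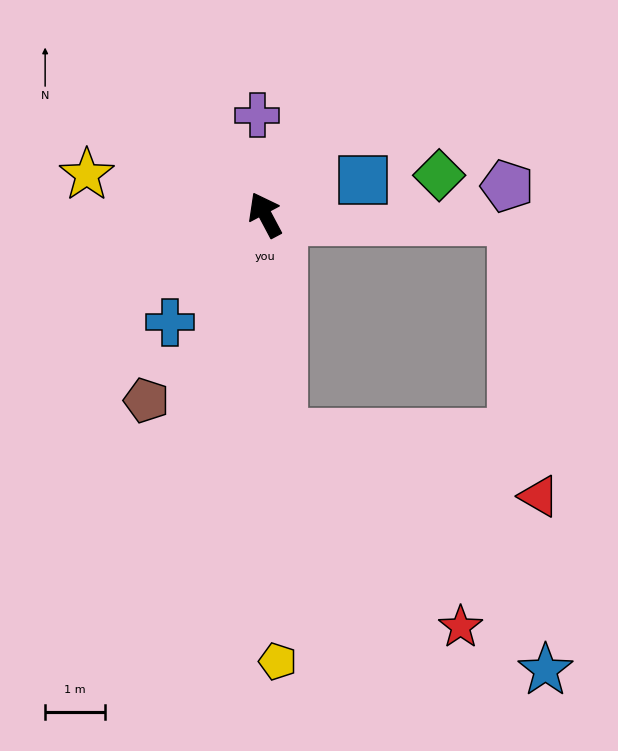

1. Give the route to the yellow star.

turn left 49°, forward 3.0 m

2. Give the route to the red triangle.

blocked — turn left 156°, forward 3.6 m, then turn left 72°, forward 4.4 m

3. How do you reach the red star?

blocked — turn left 156°, forward 3.6 m, then turn left 39°, forward 4.4 m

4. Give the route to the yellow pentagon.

turn left 154°, forward 7.4 m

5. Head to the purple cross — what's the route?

turn right 23°, forward 1.7 m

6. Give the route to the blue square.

turn right 99°, forward 1.7 m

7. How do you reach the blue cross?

turn left 111°, forward 2.4 m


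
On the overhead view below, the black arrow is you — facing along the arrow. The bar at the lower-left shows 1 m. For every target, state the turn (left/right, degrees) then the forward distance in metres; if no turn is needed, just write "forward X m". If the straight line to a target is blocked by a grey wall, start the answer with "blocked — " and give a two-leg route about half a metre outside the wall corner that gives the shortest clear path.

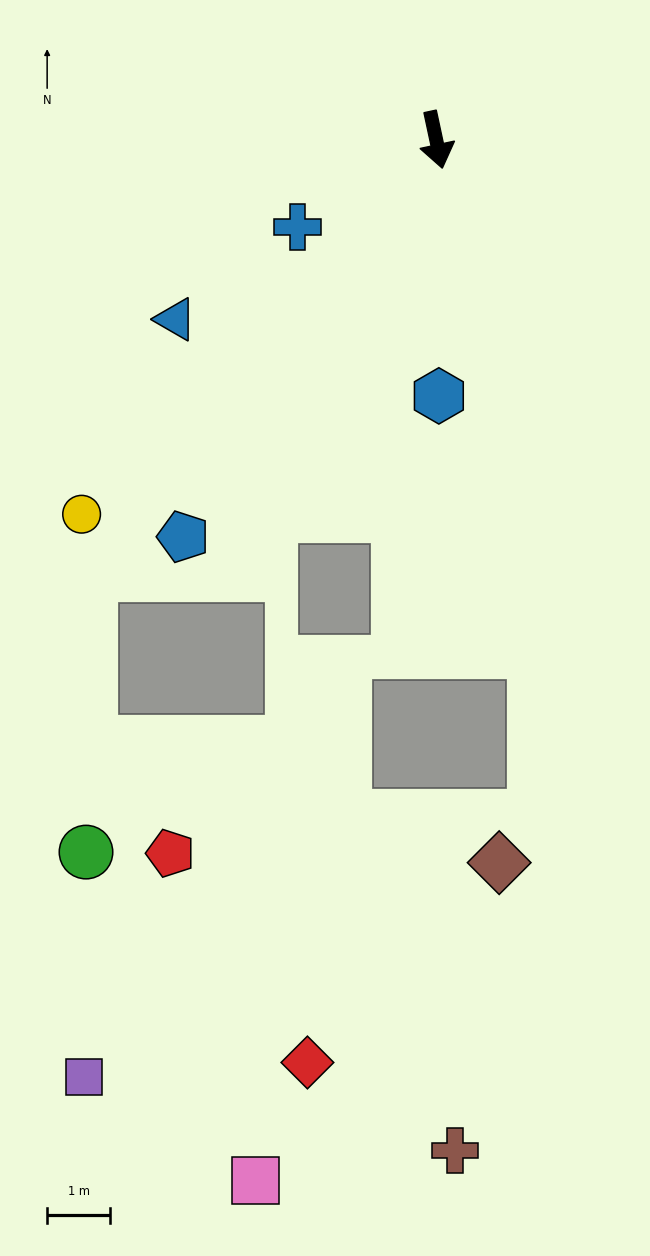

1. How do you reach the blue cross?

turn right 70°, forward 2.6 m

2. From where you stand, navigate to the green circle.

blocked — turn right 51°, forward 8.8 m, then turn left 38°, forward 4.4 m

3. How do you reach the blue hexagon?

turn right 12°, forward 4.1 m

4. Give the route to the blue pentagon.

turn right 45°, forward 7.4 m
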